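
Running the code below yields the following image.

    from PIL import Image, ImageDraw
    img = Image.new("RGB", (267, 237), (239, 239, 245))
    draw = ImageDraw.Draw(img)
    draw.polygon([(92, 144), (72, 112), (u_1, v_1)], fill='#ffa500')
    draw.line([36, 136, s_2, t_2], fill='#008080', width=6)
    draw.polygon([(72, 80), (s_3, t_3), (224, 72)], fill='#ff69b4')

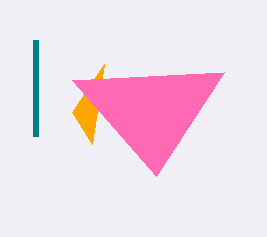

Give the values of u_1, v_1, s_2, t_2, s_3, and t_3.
u_1 = 104; v_1 = 64; s_2 = 36; t_2 = 40; s_3 = 156; t_3 = 176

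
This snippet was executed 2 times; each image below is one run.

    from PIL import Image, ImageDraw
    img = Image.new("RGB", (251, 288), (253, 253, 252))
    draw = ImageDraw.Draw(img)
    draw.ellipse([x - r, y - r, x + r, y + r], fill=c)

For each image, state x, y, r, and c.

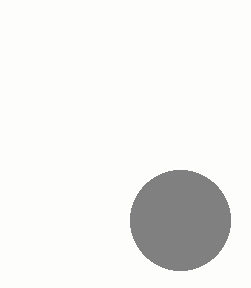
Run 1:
x = 180
y = 220
r = 50
c = 'gray'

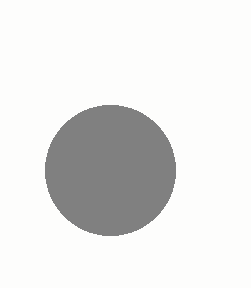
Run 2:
x = 110
y = 170
r = 65
c = 'gray'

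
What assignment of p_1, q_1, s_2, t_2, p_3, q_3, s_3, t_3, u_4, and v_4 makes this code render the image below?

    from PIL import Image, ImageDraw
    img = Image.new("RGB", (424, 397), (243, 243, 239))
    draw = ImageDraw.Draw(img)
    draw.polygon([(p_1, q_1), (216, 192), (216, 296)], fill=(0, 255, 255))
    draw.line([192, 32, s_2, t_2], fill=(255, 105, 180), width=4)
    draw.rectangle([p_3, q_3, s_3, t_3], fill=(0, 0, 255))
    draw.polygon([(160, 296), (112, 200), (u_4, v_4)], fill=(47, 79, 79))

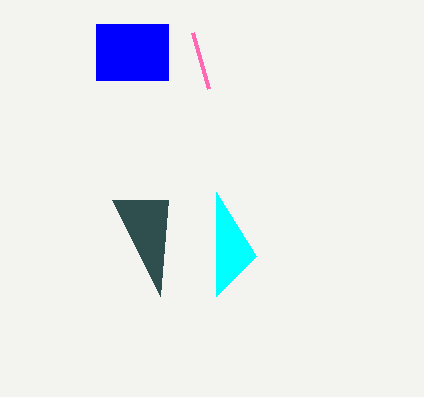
p_1 = 256
q_1 = 256
s_2 = 208
t_2 = 88
p_3 = 96
q_3 = 24
s_3 = 168
t_3 = 80
u_4 = 168
v_4 = 200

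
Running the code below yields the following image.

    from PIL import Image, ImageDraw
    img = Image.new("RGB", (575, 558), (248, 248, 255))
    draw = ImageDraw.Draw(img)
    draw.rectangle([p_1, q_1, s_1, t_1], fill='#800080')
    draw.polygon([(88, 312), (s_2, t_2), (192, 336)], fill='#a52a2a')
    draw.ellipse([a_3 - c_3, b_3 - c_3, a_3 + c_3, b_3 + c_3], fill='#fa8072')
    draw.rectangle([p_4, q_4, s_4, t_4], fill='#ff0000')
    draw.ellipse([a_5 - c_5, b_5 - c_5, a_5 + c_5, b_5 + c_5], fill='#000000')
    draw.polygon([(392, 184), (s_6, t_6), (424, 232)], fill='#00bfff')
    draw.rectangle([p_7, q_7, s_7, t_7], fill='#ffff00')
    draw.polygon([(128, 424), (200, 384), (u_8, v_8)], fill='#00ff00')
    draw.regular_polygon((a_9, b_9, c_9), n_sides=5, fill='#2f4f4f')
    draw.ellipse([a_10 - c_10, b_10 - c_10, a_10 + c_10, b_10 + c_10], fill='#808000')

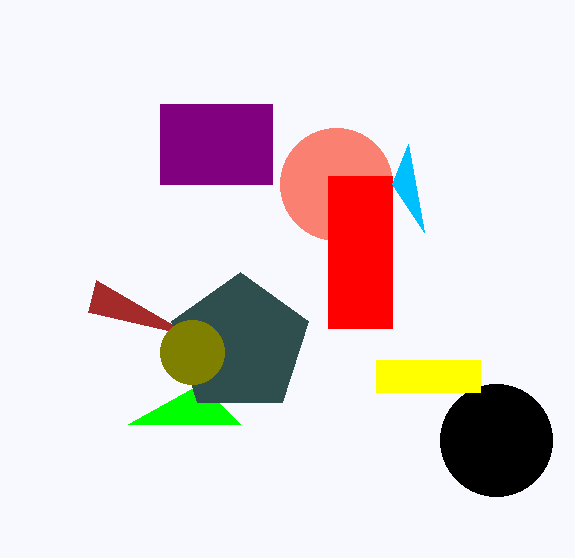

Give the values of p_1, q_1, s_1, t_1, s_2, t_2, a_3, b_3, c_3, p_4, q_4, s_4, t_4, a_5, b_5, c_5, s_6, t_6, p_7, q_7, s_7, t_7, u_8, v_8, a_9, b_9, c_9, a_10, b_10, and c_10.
p_1 = 160
q_1 = 104
s_1 = 272
t_1 = 184
s_2 = 96
t_2 = 280
a_3 = 336
b_3 = 184
c_3 = 56
p_4 = 328
q_4 = 176
s_4 = 392
t_4 = 328
a_5 = 496
b_5 = 440
c_5 = 56
s_6 = 408
t_6 = 144
p_7 = 376
q_7 = 360
s_7 = 480
t_7 = 392
u_8 = 240
v_8 = 424
a_9 = 240
b_9 = 344
c_9 = 72
a_10 = 192
b_10 = 352
c_10 = 32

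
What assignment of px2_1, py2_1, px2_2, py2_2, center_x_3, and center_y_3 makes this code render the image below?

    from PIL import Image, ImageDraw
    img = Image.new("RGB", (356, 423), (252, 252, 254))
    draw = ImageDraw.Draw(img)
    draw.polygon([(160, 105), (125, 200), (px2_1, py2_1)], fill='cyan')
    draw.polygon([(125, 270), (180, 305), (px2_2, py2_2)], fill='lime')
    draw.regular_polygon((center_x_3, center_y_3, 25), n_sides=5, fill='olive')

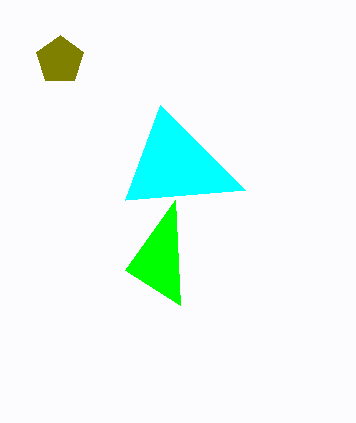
px2_1 = 245; py2_1 = 190; px2_2 = 175; py2_2 = 200; center_x_3 = 60; center_y_3 = 60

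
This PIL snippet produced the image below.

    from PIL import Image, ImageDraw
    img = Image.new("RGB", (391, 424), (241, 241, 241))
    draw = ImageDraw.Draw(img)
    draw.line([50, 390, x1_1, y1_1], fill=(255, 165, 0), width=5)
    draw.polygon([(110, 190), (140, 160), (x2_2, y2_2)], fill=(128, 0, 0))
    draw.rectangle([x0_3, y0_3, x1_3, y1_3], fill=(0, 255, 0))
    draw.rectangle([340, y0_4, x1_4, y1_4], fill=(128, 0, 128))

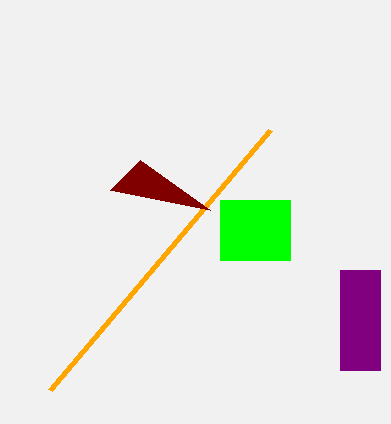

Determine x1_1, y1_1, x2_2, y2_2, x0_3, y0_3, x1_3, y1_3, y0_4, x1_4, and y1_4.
x1_1 = 270
y1_1 = 130
x2_2 = 210
y2_2 = 210
x0_3 = 220
y0_3 = 200
x1_3 = 290
y1_3 = 260
y0_4 = 270
x1_4 = 380
y1_4 = 370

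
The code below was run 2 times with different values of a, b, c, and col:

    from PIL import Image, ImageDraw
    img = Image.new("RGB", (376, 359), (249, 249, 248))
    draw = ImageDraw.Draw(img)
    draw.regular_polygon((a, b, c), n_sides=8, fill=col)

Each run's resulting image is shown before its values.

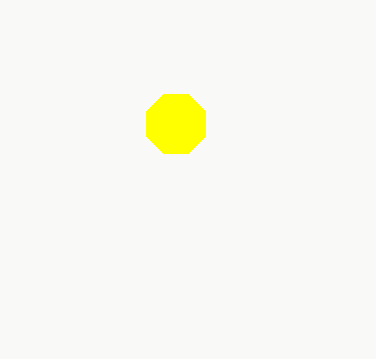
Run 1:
a = 176
b = 124
c = 32
col = 'yellow'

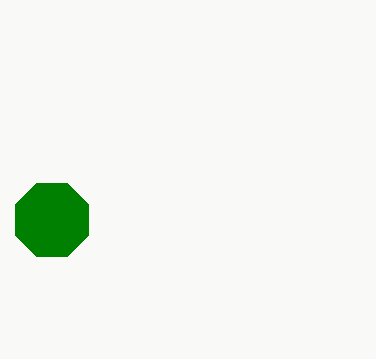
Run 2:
a = 52
b = 220
c = 40
col = 'green'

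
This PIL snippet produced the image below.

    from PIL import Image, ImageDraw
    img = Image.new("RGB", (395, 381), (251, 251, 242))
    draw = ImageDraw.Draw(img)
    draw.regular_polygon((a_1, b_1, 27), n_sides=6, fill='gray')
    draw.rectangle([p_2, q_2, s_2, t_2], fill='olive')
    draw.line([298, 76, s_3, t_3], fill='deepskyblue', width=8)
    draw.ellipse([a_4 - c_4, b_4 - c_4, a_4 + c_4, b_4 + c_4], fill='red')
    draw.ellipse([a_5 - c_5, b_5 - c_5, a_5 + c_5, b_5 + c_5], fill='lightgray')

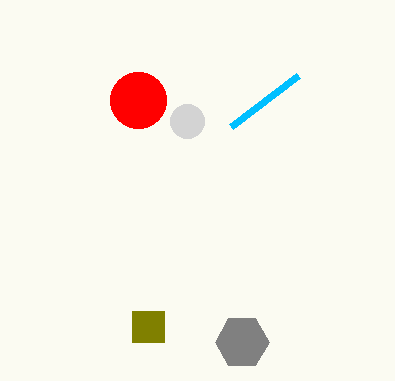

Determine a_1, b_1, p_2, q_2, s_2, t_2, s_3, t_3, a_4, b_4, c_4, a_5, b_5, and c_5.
a_1 = 242
b_1 = 342
p_2 = 132
q_2 = 311
s_2 = 164
t_2 = 342
s_3 = 231
t_3 = 127
a_4 = 138
b_4 = 100
c_4 = 28
a_5 = 187
b_5 = 121
c_5 = 17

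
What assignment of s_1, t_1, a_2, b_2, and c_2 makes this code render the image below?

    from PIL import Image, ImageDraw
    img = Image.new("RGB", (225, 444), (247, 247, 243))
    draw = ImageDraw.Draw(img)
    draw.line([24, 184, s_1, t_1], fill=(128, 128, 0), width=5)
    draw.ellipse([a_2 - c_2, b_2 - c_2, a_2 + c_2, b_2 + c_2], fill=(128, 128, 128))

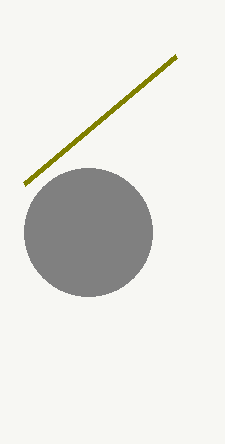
s_1 = 176, t_1 = 56, a_2 = 88, b_2 = 232, c_2 = 64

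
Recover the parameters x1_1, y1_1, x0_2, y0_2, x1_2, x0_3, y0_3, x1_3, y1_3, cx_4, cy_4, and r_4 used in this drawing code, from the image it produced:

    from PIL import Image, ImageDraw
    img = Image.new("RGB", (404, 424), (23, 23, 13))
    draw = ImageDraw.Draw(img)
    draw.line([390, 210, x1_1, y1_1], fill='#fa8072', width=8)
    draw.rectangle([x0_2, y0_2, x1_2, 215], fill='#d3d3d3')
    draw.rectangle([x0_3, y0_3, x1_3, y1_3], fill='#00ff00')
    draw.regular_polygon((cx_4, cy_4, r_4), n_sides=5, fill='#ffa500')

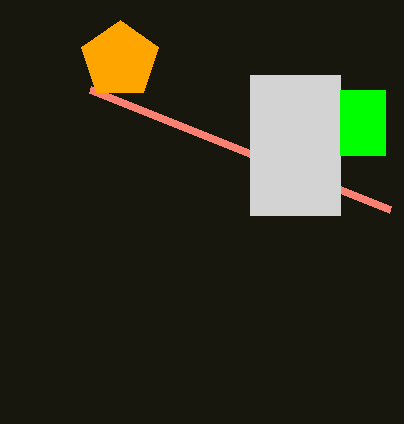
x1_1 = 90
y1_1 = 90
x0_2 = 250
y0_2 = 75
x1_2 = 340
x0_3 = 340
y0_3 = 90
x1_3 = 385
y1_3 = 155
cx_4 = 120
cy_4 = 60
r_4 = 40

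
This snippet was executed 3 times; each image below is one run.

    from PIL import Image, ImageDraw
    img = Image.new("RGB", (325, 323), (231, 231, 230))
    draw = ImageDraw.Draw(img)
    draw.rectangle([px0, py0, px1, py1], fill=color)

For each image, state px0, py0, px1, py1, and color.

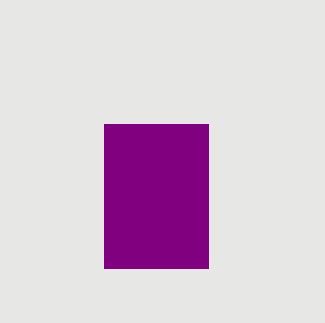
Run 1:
px0 = 104
py0 = 124
px1 = 208
py1 = 268
color = 'purple'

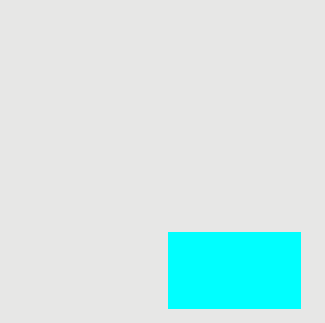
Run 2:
px0 = 168
py0 = 232
px1 = 300
py1 = 308
color = 'cyan'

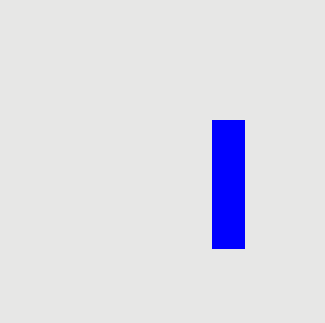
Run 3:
px0 = 212; py0 = 120; px1 = 244; py1 = 248; color = 'blue'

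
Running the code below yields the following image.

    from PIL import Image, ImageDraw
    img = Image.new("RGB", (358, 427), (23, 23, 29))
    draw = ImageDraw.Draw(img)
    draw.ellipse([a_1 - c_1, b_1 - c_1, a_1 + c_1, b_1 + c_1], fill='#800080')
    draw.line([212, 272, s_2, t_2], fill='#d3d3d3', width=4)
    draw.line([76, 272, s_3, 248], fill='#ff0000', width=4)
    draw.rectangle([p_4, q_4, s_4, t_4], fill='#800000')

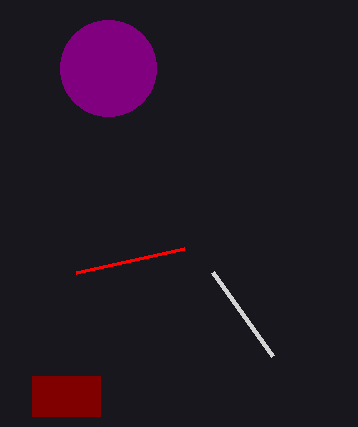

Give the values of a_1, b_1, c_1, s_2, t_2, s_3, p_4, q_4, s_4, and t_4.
a_1 = 108
b_1 = 68
c_1 = 48
s_2 = 272
t_2 = 356
s_3 = 184
p_4 = 32
q_4 = 376
s_4 = 100
t_4 = 416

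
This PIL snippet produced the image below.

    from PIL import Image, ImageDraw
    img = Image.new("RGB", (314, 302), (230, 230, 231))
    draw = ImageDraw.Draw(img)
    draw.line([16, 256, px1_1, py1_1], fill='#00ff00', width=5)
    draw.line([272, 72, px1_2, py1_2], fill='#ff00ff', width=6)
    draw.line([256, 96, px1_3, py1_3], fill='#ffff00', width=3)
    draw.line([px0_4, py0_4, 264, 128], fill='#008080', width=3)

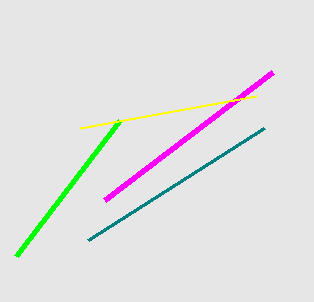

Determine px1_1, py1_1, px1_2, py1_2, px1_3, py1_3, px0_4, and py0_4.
px1_1 = 120
py1_1 = 120
px1_2 = 104
py1_2 = 200
px1_3 = 80
py1_3 = 128
px0_4 = 88
py0_4 = 240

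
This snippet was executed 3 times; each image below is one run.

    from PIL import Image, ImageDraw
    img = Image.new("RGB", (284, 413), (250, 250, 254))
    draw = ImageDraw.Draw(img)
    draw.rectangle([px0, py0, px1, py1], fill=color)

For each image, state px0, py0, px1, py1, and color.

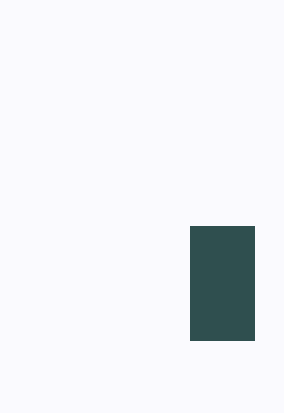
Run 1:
px0 = 190
py0 = 226
px1 = 254
py1 = 340
color = 'darkslategray'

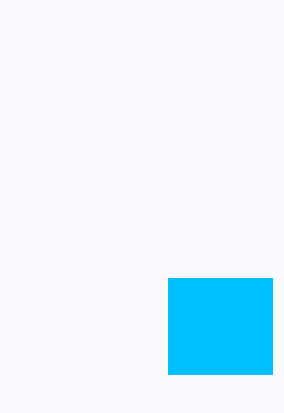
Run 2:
px0 = 168
py0 = 278
px1 = 272
py1 = 374
color = 'deepskyblue'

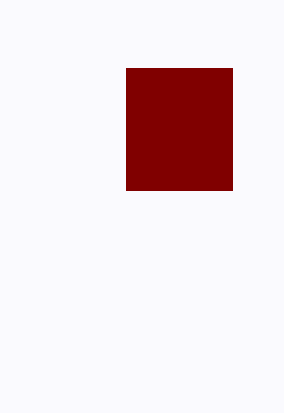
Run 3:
px0 = 126; py0 = 68; px1 = 232; py1 = 190; color = 'maroon'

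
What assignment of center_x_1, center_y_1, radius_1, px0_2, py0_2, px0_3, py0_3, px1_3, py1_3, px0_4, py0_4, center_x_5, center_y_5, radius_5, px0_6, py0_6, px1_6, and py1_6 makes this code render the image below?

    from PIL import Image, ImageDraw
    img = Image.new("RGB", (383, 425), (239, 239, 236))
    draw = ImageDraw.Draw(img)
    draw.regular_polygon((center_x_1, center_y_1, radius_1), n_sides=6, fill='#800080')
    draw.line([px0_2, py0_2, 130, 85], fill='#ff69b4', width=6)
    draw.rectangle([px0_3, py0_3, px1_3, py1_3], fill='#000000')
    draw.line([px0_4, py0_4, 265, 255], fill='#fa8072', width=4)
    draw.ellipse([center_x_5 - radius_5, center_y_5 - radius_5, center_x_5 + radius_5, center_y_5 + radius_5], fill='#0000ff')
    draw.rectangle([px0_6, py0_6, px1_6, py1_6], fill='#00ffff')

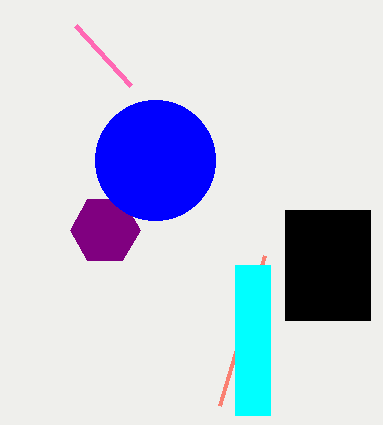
center_x_1 = 105
center_y_1 = 230
radius_1 = 35
px0_2 = 75
py0_2 = 25
px0_3 = 285
py0_3 = 210
px1_3 = 370
py1_3 = 320
px0_4 = 220
py0_4 = 405
center_x_5 = 155
center_y_5 = 160
radius_5 = 60
px0_6 = 235
py0_6 = 265
px1_6 = 270
py1_6 = 415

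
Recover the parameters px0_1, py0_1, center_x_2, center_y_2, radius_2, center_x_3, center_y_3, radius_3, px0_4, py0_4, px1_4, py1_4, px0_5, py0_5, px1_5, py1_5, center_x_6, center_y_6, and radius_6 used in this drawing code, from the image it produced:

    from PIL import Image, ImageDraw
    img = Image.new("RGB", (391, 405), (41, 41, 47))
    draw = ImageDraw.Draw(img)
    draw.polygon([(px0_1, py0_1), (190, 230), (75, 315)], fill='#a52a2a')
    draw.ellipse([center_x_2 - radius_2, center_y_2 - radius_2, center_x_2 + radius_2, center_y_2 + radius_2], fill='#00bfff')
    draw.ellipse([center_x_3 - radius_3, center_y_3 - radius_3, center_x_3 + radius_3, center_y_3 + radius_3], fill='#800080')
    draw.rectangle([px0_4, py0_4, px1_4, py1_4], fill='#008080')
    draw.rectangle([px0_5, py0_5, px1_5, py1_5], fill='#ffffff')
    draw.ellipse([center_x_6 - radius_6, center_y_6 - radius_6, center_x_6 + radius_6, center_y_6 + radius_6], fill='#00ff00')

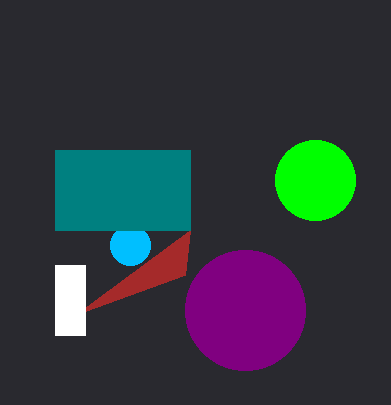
px0_1 = 185
py0_1 = 275
center_x_2 = 130
center_y_2 = 245
radius_2 = 20
center_x_3 = 245
center_y_3 = 310
radius_3 = 60
px0_4 = 55
py0_4 = 150
px1_4 = 190
py1_4 = 230
px0_5 = 55
py0_5 = 265
px1_5 = 85
py1_5 = 335
center_x_6 = 315
center_y_6 = 180
radius_6 = 40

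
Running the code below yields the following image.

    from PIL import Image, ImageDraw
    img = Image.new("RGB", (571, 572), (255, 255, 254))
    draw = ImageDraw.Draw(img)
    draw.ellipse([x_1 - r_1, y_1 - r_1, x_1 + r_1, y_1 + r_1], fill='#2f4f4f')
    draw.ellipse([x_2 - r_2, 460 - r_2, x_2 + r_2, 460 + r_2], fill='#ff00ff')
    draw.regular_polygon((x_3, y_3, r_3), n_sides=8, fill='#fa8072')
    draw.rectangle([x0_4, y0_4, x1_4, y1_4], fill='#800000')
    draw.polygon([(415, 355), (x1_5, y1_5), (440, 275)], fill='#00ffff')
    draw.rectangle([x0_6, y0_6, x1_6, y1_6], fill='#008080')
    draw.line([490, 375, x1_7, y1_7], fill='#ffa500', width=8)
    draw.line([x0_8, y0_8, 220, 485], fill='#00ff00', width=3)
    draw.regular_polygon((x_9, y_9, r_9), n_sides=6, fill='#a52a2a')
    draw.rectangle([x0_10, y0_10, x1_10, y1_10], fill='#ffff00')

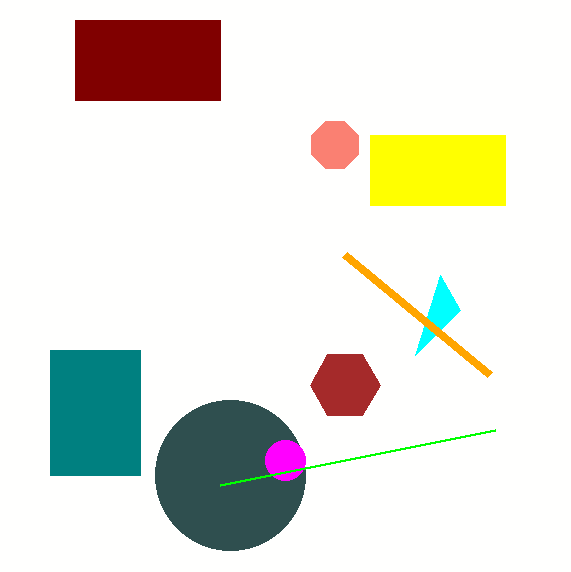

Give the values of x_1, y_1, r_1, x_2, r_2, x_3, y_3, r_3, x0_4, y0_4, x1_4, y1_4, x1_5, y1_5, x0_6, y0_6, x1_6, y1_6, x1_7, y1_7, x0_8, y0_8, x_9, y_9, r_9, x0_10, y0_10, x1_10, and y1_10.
x_1 = 230
y_1 = 475
r_1 = 75
x_2 = 285
r_2 = 20
x_3 = 335
y_3 = 145
r_3 = 25
x0_4 = 75
y0_4 = 20
x1_4 = 220
y1_4 = 100
x1_5 = 460
y1_5 = 310
x0_6 = 50
y0_6 = 350
x1_6 = 140
y1_6 = 475
x1_7 = 345
y1_7 = 255
x0_8 = 495
y0_8 = 430
x_9 = 345
y_9 = 385
r_9 = 35
x0_10 = 370
y0_10 = 135
x1_10 = 505
y1_10 = 205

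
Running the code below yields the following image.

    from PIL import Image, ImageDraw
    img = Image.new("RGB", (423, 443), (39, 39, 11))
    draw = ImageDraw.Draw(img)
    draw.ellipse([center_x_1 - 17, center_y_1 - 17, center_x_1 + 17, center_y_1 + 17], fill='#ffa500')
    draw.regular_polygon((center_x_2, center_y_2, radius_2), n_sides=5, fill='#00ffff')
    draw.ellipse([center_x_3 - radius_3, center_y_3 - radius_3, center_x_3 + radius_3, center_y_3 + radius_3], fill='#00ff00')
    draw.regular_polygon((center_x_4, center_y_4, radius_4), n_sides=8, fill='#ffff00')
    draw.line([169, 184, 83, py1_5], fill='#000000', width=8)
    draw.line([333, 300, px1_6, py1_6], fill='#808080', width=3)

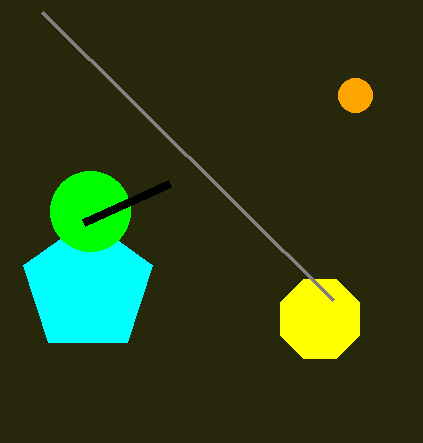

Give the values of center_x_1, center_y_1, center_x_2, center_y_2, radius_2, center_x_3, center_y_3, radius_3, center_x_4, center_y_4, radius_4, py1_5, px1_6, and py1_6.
center_x_1 = 355
center_y_1 = 95
center_x_2 = 88
center_y_2 = 287
radius_2 = 68
center_x_3 = 90
center_y_3 = 211
radius_3 = 40
center_x_4 = 320
center_y_4 = 319
radius_4 = 43
py1_5 = 223
px1_6 = 42
py1_6 = 12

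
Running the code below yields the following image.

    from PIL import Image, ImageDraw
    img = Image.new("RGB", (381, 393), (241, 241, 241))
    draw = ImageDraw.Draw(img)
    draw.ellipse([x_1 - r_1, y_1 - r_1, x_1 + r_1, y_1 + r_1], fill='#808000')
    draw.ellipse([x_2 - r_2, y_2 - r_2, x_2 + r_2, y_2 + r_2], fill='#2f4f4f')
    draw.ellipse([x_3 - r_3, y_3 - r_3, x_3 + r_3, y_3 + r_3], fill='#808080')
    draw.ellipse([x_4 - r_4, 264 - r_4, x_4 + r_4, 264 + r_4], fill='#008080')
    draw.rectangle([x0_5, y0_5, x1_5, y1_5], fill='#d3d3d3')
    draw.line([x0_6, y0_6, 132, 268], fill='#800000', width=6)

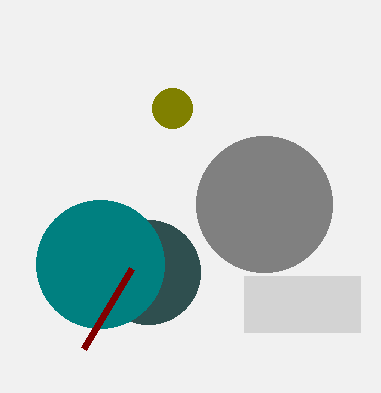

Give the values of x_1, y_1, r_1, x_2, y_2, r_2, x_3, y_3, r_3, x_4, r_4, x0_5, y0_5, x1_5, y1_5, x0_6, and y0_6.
x_1 = 172; y_1 = 108; r_1 = 20; x_2 = 148; y_2 = 272; r_2 = 52; x_3 = 264; y_3 = 204; r_3 = 68; x_4 = 100; r_4 = 64; x0_5 = 244; y0_5 = 276; x1_5 = 360; y1_5 = 332; x0_6 = 84; y0_6 = 348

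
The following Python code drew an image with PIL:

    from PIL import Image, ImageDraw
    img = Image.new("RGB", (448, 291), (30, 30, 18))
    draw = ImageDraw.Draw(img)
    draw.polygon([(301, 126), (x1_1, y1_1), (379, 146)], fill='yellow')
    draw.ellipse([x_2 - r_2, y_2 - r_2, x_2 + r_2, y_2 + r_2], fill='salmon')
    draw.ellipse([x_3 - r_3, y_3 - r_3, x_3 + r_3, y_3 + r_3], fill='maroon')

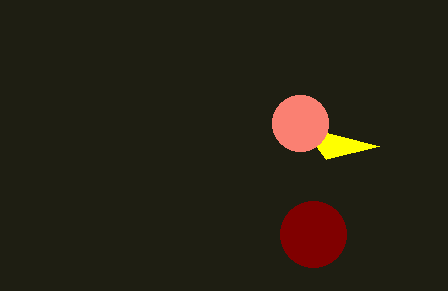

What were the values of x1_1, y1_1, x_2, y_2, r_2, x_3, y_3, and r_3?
x1_1 = 326; y1_1 = 159; x_2 = 300; y_2 = 123; r_2 = 28; x_3 = 313; y_3 = 234; r_3 = 33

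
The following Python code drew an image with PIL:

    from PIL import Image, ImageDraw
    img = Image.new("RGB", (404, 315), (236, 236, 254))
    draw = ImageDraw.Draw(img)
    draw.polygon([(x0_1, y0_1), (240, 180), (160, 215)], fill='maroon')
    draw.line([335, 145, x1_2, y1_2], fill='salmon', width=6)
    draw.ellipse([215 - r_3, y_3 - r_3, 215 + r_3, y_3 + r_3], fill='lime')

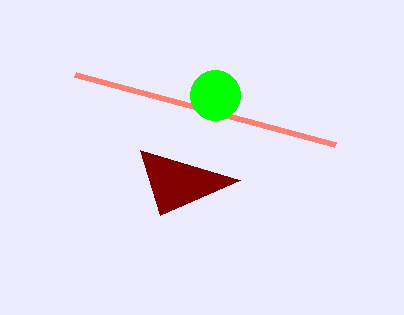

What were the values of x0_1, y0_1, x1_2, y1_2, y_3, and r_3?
x0_1 = 140
y0_1 = 150
x1_2 = 75
y1_2 = 75
y_3 = 95
r_3 = 25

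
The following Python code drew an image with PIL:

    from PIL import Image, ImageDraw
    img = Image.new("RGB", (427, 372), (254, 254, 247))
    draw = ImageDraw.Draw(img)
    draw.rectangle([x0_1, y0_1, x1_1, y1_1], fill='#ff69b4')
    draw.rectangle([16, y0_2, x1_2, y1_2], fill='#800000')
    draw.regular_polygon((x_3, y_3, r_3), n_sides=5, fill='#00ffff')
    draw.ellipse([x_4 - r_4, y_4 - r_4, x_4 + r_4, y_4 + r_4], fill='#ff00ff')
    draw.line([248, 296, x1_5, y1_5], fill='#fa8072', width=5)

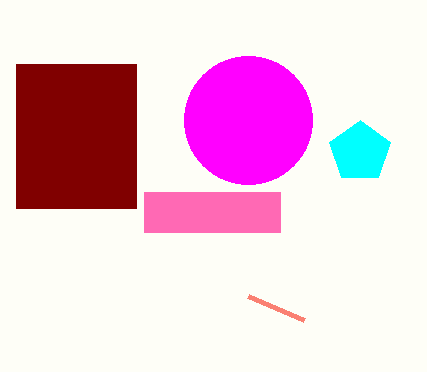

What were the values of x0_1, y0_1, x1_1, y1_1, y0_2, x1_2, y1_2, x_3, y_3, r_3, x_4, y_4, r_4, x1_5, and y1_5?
x0_1 = 144, y0_1 = 192, x1_1 = 280, y1_1 = 232, y0_2 = 64, x1_2 = 136, y1_2 = 208, x_3 = 360, y_3 = 152, r_3 = 32, x_4 = 248, y_4 = 120, r_4 = 64, x1_5 = 304, y1_5 = 320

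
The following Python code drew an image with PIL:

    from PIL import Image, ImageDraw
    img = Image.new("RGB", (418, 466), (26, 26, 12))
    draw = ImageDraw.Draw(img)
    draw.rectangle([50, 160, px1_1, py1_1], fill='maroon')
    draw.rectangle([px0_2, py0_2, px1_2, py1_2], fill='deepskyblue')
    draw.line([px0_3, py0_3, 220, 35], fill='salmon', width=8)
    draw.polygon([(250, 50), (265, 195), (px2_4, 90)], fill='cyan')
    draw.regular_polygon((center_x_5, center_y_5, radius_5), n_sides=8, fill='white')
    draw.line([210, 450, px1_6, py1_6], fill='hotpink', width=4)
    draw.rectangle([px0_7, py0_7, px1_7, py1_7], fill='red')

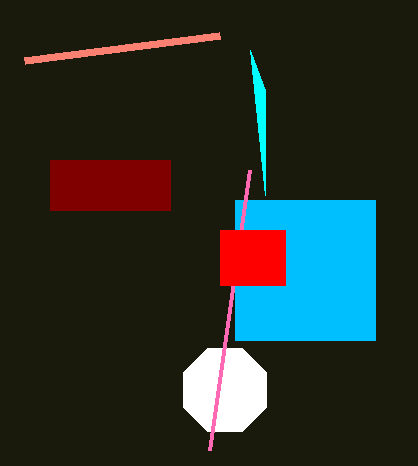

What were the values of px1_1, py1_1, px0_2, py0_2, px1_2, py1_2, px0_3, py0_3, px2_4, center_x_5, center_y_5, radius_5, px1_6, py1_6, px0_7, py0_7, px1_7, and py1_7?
px1_1 = 170
py1_1 = 210
px0_2 = 235
py0_2 = 200
px1_2 = 375
py1_2 = 340
px0_3 = 25
py0_3 = 60
px2_4 = 265
center_x_5 = 225
center_y_5 = 390
radius_5 = 45
px1_6 = 250
py1_6 = 170
px0_7 = 220
py0_7 = 230
px1_7 = 285
py1_7 = 285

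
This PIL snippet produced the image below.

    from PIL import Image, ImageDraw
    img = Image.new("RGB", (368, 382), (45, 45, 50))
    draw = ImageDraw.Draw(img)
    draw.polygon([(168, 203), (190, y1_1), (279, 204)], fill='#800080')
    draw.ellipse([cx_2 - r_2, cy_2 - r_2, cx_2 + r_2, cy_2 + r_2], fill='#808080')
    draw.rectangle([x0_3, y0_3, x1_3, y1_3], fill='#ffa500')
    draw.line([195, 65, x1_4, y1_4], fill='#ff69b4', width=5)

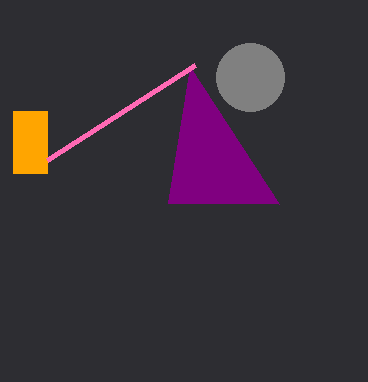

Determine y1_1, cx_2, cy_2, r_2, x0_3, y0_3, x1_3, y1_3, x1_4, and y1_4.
y1_1 = 67; cx_2 = 250; cy_2 = 77; r_2 = 34; x0_3 = 13; y0_3 = 111; x1_3 = 47; y1_3 = 173; x1_4 = 47; y1_4 = 160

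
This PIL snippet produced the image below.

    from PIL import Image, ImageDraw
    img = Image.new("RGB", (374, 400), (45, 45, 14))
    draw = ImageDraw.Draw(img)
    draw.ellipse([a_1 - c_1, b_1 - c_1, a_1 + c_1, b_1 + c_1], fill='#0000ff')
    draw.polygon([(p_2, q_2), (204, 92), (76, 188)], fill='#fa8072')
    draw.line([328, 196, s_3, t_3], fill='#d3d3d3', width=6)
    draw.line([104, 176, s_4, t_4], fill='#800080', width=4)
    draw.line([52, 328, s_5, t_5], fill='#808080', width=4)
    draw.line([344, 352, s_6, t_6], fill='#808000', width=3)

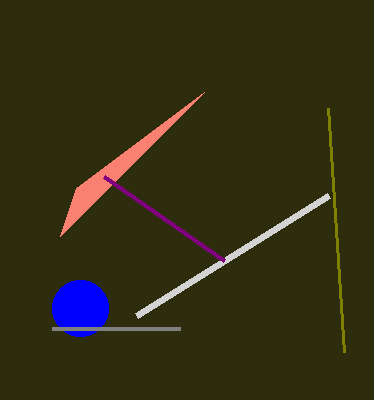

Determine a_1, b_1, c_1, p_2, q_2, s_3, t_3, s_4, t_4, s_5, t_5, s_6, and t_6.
a_1 = 80; b_1 = 308; c_1 = 28; p_2 = 60; q_2 = 236; s_3 = 136; t_3 = 316; s_4 = 224; t_4 = 260; s_5 = 180; t_5 = 328; s_6 = 328; t_6 = 108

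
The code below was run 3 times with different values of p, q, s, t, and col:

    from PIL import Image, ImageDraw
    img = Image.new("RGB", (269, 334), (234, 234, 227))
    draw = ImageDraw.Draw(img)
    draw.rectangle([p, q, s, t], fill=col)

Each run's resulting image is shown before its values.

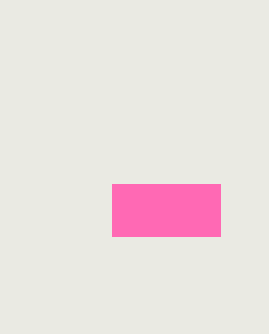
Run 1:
p = 112; q = 184; s = 220; t = 236; col = 'hotpink'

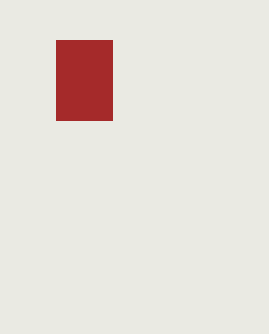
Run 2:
p = 56
q = 40
s = 112
t = 120
col = 'brown'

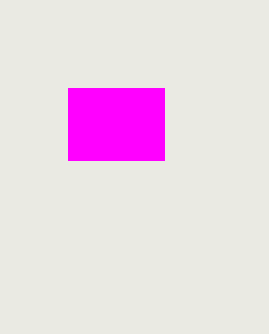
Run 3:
p = 68
q = 88
s = 164
t = 160
col = 'magenta'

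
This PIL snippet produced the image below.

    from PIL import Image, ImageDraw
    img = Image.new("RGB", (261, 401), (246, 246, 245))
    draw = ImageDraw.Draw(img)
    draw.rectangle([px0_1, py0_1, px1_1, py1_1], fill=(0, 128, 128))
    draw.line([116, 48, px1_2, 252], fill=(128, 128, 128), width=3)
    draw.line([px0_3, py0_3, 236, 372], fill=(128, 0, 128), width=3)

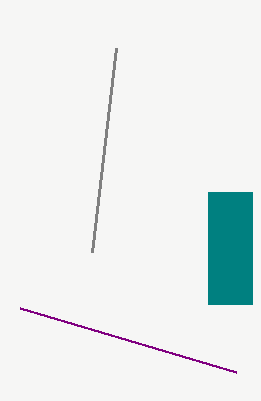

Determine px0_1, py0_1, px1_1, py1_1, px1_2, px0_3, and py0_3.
px0_1 = 208, py0_1 = 192, px1_1 = 252, py1_1 = 304, px1_2 = 92, px0_3 = 20, py0_3 = 308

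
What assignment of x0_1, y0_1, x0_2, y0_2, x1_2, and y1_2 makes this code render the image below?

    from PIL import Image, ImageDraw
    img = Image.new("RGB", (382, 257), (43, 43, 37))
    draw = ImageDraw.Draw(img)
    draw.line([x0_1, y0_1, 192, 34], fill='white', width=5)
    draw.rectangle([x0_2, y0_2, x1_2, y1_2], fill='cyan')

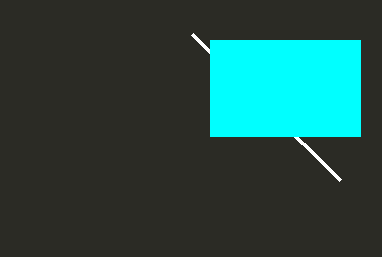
x0_1 = 340
y0_1 = 180
x0_2 = 210
y0_2 = 40
x1_2 = 360
y1_2 = 136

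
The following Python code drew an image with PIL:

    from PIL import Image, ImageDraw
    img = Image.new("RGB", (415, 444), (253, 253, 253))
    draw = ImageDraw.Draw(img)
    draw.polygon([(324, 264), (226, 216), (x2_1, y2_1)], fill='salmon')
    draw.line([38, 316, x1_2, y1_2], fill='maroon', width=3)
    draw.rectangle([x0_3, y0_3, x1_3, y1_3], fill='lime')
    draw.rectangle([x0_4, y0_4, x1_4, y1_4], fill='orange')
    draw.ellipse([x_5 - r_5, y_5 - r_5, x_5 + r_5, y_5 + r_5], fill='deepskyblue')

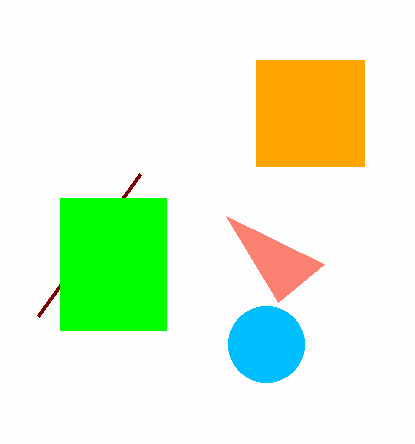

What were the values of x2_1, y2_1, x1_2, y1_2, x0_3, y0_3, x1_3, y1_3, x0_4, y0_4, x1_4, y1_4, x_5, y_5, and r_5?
x2_1 = 278, y2_1 = 302, x1_2 = 140, y1_2 = 174, x0_3 = 60, y0_3 = 198, x1_3 = 166, y1_3 = 330, x0_4 = 256, y0_4 = 60, x1_4 = 364, y1_4 = 166, x_5 = 266, y_5 = 344, r_5 = 38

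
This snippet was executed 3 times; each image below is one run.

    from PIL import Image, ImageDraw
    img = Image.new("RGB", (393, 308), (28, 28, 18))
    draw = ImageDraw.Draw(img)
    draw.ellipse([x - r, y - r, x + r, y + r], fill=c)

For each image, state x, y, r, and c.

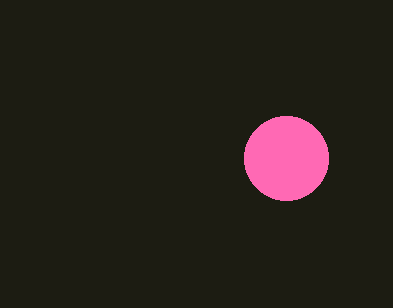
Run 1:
x = 286; y = 158; r = 42; c = 'hotpink'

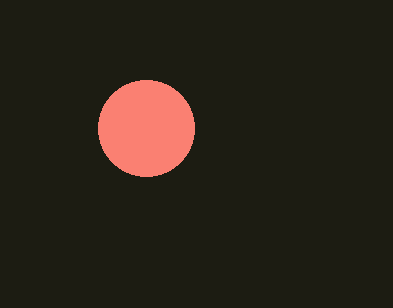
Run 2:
x = 146; y = 128; r = 48; c = 'salmon'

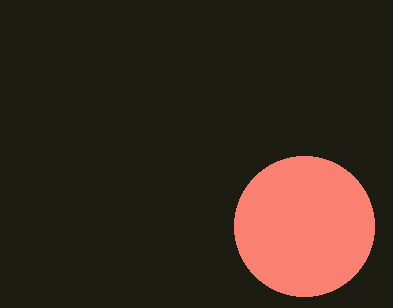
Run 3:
x = 304
y = 226
r = 70
c = 'salmon'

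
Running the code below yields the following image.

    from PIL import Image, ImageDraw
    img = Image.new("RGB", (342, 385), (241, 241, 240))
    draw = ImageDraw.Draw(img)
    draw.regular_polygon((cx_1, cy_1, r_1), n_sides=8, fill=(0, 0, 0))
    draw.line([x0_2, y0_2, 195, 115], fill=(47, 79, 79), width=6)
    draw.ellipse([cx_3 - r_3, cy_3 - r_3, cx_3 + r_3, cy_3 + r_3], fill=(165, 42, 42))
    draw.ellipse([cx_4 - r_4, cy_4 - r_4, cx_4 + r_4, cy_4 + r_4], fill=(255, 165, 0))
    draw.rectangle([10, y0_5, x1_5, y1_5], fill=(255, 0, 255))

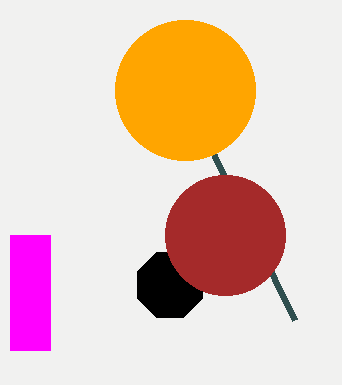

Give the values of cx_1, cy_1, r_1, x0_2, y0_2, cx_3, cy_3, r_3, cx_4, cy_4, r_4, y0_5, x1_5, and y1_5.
cx_1 = 170
cy_1 = 285
r_1 = 35
x0_2 = 295
y0_2 = 320
cx_3 = 225
cy_3 = 235
r_3 = 60
cx_4 = 185
cy_4 = 90
r_4 = 70
y0_5 = 235
x1_5 = 50
y1_5 = 350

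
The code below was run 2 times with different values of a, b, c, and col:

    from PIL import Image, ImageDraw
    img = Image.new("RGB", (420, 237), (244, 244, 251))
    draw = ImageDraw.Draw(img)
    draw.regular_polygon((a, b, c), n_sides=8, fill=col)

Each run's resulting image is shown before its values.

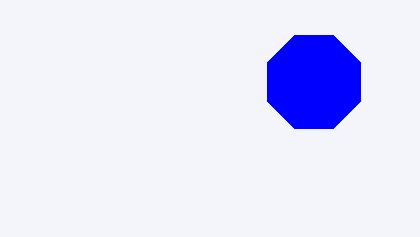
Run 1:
a = 314, b = 82, c = 50, col = 'blue'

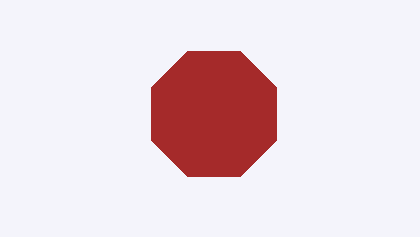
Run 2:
a = 214
b = 114
c = 68
col = 'brown'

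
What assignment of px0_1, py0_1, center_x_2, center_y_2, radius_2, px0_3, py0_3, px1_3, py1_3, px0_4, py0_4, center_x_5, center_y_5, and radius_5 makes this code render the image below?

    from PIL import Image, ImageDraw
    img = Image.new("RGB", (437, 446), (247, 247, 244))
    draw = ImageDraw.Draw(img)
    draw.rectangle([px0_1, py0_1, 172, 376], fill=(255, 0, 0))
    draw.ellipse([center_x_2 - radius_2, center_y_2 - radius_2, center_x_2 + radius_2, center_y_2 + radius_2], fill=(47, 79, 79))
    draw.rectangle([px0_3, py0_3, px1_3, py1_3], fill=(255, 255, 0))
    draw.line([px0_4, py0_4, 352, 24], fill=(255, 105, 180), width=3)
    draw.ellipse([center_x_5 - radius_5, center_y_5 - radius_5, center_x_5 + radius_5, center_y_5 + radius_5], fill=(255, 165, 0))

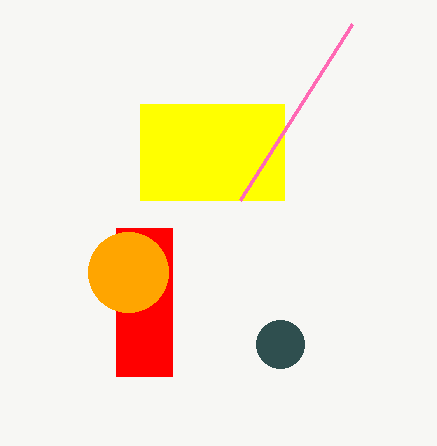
px0_1 = 116, py0_1 = 228, center_x_2 = 280, center_y_2 = 344, radius_2 = 24, px0_3 = 140, py0_3 = 104, px1_3 = 284, py1_3 = 200, px0_4 = 240, py0_4 = 200, center_x_5 = 128, center_y_5 = 272, radius_5 = 40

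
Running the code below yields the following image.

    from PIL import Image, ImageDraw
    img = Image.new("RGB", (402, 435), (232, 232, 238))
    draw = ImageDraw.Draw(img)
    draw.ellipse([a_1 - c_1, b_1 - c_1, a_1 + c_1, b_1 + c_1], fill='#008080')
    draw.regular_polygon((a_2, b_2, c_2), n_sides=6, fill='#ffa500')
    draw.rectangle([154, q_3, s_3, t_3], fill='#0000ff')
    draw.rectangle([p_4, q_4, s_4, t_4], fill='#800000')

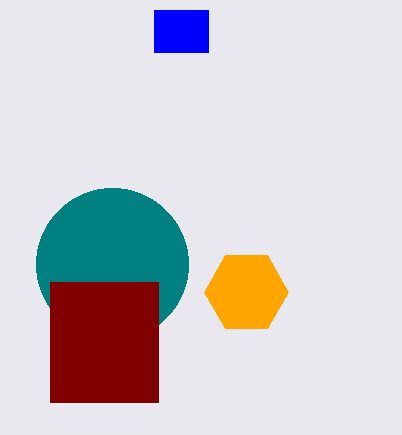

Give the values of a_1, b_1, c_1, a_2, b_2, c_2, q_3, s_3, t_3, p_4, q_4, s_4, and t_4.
a_1 = 112
b_1 = 264
c_1 = 76
a_2 = 246
b_2 = 292
c_2 = 42
q_3 = 10
s_3 = 208
t_3 = 52
p_4 = 50
q_4 = 282
s_4 = 158
t_4 = 402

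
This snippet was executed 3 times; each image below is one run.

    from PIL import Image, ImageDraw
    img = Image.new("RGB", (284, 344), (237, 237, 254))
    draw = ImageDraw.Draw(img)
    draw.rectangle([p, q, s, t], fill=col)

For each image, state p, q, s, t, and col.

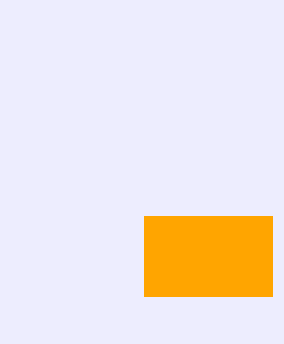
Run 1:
p = 144; q = 216; s = 272; t = 296; col = 'orange'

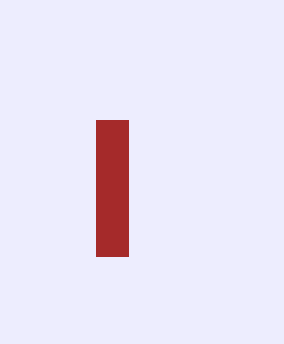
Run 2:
p = 96, q = 120, s = 128, t = 256, col = 'brown'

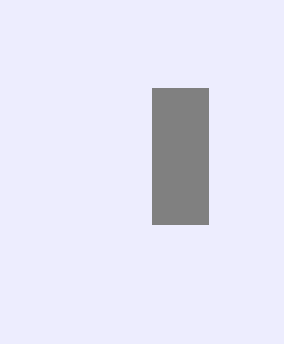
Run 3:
p = 152, q = 88, s = 208, t = 224, col = 'gray'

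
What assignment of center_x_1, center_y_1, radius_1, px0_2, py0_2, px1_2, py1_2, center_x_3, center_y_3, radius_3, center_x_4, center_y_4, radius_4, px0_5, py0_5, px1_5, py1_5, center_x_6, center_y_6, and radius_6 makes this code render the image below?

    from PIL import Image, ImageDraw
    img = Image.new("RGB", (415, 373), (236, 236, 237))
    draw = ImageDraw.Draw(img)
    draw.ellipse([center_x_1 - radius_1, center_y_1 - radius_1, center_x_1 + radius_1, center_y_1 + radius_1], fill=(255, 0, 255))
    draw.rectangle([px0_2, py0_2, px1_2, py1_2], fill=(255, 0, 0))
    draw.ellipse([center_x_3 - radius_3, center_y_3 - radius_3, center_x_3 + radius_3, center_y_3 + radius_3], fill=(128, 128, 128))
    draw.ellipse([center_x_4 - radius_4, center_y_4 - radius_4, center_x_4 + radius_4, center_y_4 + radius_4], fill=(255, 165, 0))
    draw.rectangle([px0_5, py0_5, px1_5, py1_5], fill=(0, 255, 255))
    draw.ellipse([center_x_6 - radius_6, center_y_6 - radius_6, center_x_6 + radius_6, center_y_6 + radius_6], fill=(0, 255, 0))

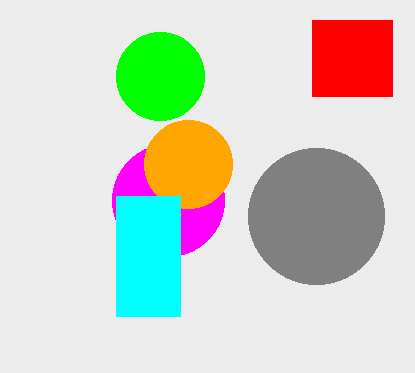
center_x_1 = 168, center_y_1 = 200, radius_1 = 56, px0_2 = 312, py0_2 = 20, px1_2 = 392, py1_2 = 96, center_x_3 = 316, center_y_3 = 216, radius_3 = 68, center_x_4 = 188, center_y_4 = 164, radius_4 = 44, px0_5 = 116, py0_5 = 196, px1_5 = 180, py1_5 = 316, center_x_6 = 160, center_y_6 = 76, radius_6 = 44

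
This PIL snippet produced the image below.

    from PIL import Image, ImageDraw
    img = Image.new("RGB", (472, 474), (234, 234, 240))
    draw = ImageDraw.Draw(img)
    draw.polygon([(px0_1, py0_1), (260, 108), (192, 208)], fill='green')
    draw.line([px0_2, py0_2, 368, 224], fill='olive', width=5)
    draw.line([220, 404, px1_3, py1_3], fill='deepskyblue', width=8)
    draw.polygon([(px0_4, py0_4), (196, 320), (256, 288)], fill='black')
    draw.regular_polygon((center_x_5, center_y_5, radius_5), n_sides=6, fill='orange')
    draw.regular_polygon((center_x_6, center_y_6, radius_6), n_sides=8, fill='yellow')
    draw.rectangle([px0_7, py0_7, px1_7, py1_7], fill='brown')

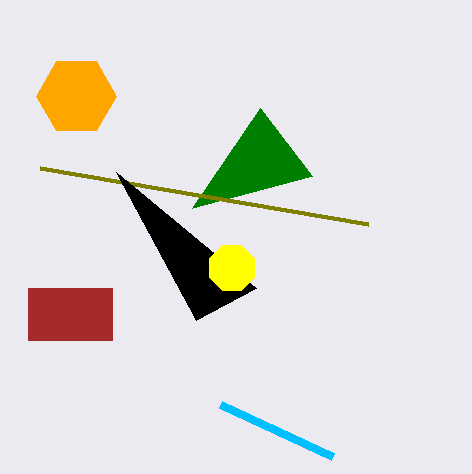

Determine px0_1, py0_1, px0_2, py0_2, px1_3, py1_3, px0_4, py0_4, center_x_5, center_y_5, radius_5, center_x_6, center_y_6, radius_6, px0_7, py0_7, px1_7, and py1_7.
px0_1 = 312, py0_1 = 176, px0_2 = 40, py0_2 = 168, px1_3 = 332, py1_3 = 456, px0_4 = 116, py0_4 = 172, center_x_5 = 76, center_y_5 = 96, radius_5 = 40, center_x_6 = 232, center_y_6 = 268, radius_6 = 24, px0_7 = 28, py0_7 = 288, px1_7 = 112, py1_7 = 340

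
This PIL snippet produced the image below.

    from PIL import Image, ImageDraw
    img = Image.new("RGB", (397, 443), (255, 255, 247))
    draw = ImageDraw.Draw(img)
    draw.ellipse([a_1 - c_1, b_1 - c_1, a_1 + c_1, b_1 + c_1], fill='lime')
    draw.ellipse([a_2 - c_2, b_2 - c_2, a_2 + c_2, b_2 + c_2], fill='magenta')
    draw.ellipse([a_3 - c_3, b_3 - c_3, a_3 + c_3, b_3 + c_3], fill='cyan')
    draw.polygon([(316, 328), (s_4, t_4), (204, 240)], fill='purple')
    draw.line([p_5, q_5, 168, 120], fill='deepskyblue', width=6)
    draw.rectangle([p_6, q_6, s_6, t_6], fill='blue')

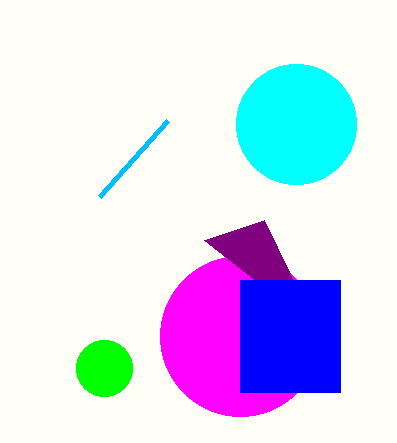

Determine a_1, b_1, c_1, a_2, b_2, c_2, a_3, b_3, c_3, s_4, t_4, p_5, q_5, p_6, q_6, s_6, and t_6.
a_1 = 104, b_1 = 368, c_1 = 28, a_2 = 240, b_2 = 336, c_2 = 80, a_3 = 296, b_3 = 124, c_3 = 60, s_4 = 264, t_4 = 220, p_5 = 100, q_5 = 196, p_6 = 240, q_6 = 280, s_6 = 340, t_6 = 392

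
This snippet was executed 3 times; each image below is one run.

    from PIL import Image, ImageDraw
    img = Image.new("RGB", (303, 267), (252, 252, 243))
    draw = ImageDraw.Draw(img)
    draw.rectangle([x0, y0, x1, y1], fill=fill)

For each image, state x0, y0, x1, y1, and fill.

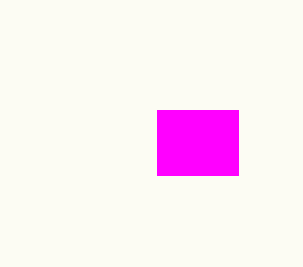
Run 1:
x0 = 157
y0 = 110
x1 = 238
y1 = 175
fill = 'magenta'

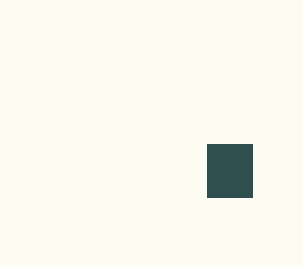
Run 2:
x0 = 207
y0 = 144
x1 = 252
y1 = 197
fill = 'darkslategray'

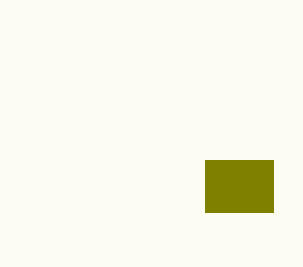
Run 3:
x0 = 205; y0 = 160; x1 = 273; y1 = 212; fill = 'olive'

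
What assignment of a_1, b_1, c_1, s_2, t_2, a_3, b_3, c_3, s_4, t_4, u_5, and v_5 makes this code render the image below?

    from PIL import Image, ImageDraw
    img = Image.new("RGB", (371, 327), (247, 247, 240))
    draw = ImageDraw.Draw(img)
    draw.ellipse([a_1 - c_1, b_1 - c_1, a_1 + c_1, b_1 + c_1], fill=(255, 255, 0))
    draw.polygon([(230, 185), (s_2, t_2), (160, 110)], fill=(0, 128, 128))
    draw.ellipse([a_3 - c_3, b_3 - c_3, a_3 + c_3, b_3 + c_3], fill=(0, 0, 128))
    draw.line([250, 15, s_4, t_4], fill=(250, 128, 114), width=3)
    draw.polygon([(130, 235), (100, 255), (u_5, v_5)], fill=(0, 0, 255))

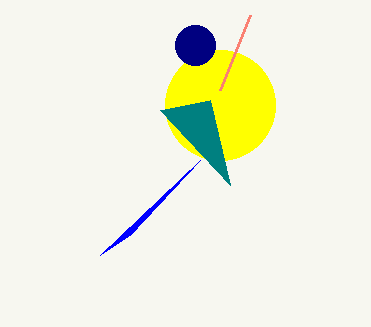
a_1 = 220; b_1 = 105; c_1 = 55; s_2 = 210; t_2 = 100; a_3 = 195; b_3 = 45; c_3 = 20; s_4 = 220; t_4 = 90; u_5 = 200; v_5 = 160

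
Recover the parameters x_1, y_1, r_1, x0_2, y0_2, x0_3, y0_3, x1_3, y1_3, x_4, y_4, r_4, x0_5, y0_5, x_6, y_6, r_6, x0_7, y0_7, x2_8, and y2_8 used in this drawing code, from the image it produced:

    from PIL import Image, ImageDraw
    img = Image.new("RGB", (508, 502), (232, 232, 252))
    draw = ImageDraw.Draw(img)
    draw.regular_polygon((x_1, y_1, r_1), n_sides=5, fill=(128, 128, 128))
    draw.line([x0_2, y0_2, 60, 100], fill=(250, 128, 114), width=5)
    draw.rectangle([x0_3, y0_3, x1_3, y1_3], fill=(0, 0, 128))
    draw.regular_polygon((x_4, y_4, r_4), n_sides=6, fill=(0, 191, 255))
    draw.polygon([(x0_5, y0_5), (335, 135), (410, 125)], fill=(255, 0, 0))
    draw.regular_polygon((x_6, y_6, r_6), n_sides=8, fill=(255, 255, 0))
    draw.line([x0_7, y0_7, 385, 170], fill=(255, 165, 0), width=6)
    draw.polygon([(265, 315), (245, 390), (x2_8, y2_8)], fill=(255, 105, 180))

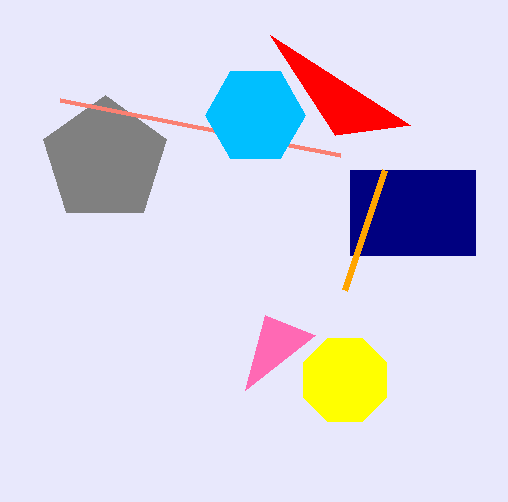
x_1 = 105; y_1 = 160; r_1 = 65; x0_2 = 340; y0_2 = 155; x0_3 = 350; y0_3 = 170; x1_3 = 475; y1_3 = 255; x_4 = 255; y_4 = 115; r_4 = 50; x0_5 = 270; y0_5 = 35; x_6 = 345; y_6 = 380; r_6 = 45; x0_7 = 345; y0_7 = 290; x2_8 = 315; y2_8 = 335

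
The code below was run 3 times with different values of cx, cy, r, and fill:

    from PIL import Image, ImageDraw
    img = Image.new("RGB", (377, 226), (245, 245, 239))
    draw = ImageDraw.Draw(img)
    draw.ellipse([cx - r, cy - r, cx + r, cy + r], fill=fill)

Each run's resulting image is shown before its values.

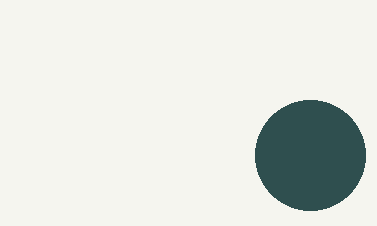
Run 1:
cx = 310, cy = 155, r = 55, fill = 'darkslategray'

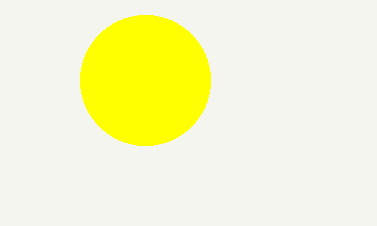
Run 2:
cx = 145; cy = 80; r = 65; fill = 'yellow'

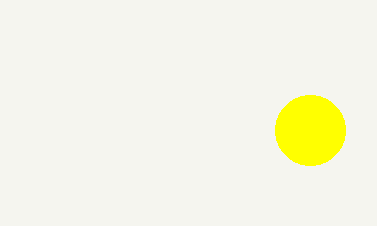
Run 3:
cx = 310
cy = 130
r = 35
fill = 'yellow'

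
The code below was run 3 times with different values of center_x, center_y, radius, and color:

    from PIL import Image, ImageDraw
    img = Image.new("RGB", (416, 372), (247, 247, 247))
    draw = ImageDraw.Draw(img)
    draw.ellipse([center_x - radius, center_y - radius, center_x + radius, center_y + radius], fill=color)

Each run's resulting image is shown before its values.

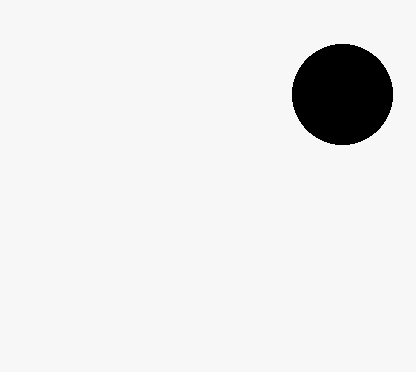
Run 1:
center_x = 342
center_y = 94
radius = 50
color = 'black'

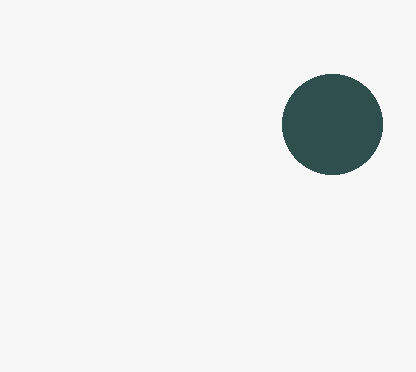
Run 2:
center_x = 332, center_y = 124, radius = 50, color = 'darkslategray'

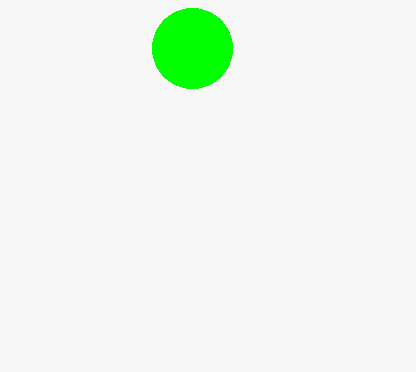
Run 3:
center_x = 192; center_y = 48; radius = 40; color = 'lime'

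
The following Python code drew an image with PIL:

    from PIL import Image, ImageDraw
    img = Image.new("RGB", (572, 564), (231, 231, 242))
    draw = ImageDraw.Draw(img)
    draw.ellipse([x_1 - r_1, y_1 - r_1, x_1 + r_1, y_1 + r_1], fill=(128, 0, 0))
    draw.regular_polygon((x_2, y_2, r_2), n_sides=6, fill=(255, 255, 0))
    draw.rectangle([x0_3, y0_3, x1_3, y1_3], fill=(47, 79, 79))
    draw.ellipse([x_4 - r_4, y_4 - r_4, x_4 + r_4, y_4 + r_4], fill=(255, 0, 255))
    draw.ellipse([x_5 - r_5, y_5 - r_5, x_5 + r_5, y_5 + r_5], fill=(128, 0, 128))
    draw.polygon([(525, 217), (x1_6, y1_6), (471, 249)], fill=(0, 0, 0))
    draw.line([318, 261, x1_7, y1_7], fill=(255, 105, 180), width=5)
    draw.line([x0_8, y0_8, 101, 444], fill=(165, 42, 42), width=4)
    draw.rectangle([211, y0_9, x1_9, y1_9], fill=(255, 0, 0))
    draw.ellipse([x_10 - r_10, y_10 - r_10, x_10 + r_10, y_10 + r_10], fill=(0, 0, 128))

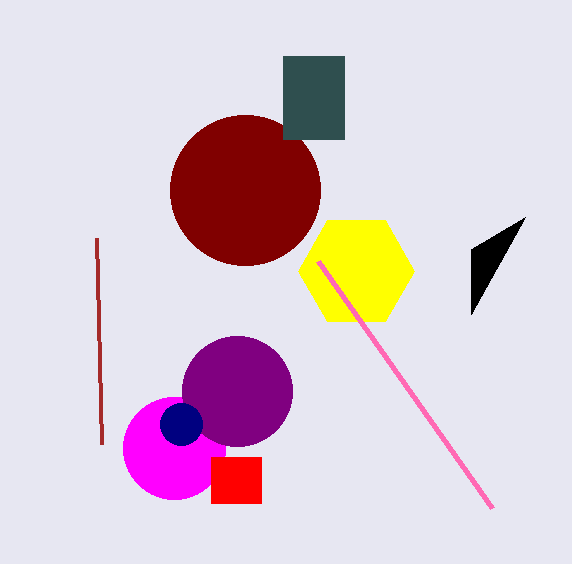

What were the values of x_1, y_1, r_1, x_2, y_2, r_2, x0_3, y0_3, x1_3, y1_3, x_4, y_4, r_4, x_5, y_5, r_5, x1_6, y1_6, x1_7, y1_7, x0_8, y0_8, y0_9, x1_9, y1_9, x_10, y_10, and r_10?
x_1 = 245
y_1 = 190
r_1 = 75
x_2 = 356
y_2 = 271
r_2 = 58
x0_3 = 283
y0_3 = 56
x1_3 = 344
y1_3 = 139
x_4 = 174
y_4 = 448
r_4 = 51
x_5 = 237
y_5 = 391
r_5 = 55
x1_6 = 471
y1_6 = 314
x1_7 = 492
y1_7 = 508
x0_8 = 96
y0_8 = 238
y0_9 = 457
x1_9 = 261
y1_9 = 503
x_10 = 181
y_10 = 424
r_10 = 21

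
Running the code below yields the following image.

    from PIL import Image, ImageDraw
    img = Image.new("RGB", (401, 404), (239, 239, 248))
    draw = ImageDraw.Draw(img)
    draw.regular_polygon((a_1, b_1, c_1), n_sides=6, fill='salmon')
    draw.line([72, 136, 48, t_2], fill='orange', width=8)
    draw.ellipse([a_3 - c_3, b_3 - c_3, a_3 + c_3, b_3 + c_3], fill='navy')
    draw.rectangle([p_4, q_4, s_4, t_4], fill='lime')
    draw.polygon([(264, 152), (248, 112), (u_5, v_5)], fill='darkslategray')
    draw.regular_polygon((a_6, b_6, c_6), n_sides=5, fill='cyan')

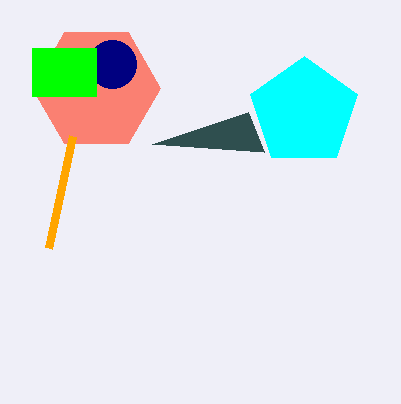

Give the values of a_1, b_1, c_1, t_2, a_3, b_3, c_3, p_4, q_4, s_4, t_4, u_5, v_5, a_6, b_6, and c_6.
a_1 = 96
b_1 = 88
c_1 = 64
t_2 = 248
a_3 = 112
b_3 = 64
c_3 = 24
p_4 = 32
q_4 = 48
s_4 = 96
t_4 = 96
u_5 = 152
v_5 = 144
a_6 = 304
b_6 = 112
c_6 = 56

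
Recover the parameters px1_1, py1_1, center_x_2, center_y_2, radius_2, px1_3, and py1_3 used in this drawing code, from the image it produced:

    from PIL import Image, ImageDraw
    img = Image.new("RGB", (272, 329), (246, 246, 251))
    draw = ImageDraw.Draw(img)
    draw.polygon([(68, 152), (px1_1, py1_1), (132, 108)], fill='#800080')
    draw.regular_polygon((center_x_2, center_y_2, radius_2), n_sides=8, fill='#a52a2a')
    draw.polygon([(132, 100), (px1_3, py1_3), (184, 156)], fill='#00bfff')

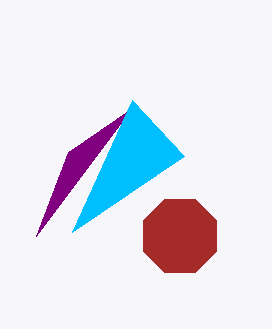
px1_1 = 36
py1_1 = 236
center_x_2 = 180
center_y_2 = 236
radius_2 = 40
px1_3 = 72
py1_3 = 232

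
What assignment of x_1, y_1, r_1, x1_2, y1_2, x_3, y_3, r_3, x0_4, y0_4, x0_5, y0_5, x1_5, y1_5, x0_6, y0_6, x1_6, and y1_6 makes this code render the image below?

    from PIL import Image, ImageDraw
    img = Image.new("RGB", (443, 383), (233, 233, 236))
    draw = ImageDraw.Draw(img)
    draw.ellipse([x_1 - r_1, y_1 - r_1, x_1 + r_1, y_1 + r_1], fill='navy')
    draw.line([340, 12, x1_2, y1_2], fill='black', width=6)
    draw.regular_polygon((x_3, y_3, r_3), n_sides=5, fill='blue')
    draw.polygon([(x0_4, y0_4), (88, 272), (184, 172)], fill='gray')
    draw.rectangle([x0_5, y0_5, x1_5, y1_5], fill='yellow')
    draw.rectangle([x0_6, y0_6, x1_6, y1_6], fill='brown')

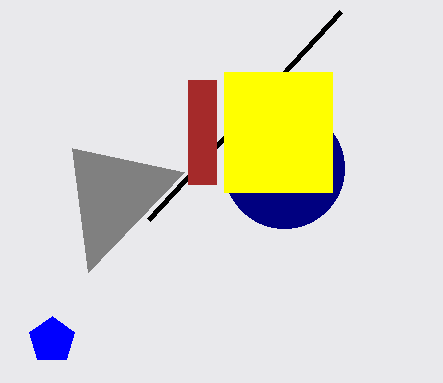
x_1 = 284; y_1 = 168; r_1 = 60; x1_2 = 148; y1_2 = 220; x_3 = 52; y_3 = 340; r_3 = 24; x0_4 = 72; y0_4 = 148; x0_5 = 224; y0_5 = 72; x1_5 = 332; y1_5 = 192; x0_6 = 188; y0_6 = 80; x1_6 = 216; y1_6 = 184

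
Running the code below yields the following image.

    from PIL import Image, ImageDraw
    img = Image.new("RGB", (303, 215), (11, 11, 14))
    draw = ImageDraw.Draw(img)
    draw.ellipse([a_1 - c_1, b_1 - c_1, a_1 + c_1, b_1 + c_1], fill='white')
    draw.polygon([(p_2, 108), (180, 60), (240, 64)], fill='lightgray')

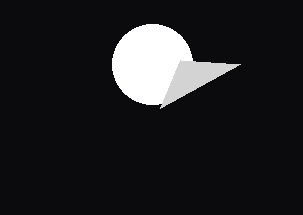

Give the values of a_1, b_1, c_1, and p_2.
a_1 = 152; b_1 = 64; c_1 = 40; p_2 = 160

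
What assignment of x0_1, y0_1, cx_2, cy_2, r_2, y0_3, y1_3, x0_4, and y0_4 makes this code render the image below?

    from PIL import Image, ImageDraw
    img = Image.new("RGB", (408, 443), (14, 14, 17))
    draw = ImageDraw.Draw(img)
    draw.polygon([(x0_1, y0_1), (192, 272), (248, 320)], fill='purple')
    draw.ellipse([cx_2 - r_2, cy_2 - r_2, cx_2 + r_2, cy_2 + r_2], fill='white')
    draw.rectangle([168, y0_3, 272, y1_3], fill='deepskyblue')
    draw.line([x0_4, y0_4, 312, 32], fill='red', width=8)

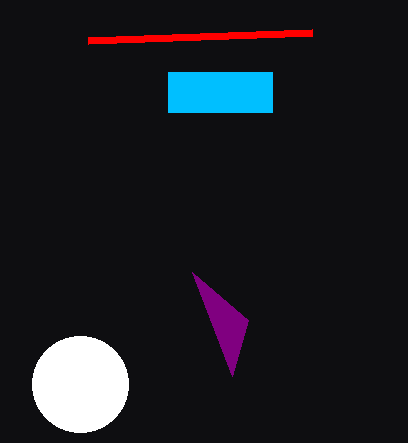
x0_1 = 232; y0_1 = 376; cx_2 = 80; cy_2 = 384; r_2 = 48; y0_3 = 72; y1_3 = 112; x0_4 = 88; y0_4 = 40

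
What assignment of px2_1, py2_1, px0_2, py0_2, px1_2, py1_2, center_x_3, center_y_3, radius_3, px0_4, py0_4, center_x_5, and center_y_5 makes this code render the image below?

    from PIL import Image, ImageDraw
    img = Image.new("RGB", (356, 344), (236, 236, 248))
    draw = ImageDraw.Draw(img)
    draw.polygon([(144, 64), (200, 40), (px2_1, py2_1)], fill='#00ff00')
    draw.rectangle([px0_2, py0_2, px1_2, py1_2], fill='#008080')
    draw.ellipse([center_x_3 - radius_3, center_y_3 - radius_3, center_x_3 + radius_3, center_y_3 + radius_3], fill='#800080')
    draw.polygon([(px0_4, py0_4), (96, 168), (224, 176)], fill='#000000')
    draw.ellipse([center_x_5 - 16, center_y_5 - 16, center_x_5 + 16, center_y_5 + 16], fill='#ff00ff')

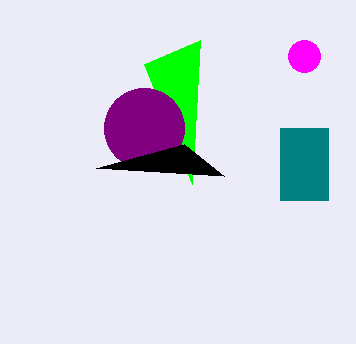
px2_1 = 192, py2_1 = 184, px0_2 = 280, py0_2 = 128, px1_2 = 328, py1_2 = 200, center_x_3 = 144, center_y_3 = 128, radius_3 = 40, px0_4 = 184, py0_4 = 144, center_x_5 = 304, center_y_5 = 56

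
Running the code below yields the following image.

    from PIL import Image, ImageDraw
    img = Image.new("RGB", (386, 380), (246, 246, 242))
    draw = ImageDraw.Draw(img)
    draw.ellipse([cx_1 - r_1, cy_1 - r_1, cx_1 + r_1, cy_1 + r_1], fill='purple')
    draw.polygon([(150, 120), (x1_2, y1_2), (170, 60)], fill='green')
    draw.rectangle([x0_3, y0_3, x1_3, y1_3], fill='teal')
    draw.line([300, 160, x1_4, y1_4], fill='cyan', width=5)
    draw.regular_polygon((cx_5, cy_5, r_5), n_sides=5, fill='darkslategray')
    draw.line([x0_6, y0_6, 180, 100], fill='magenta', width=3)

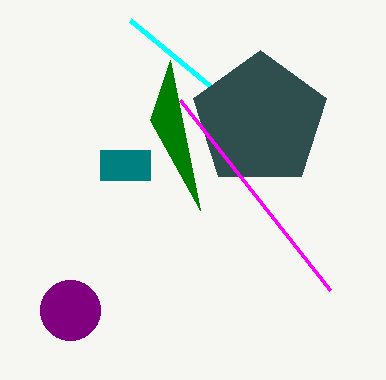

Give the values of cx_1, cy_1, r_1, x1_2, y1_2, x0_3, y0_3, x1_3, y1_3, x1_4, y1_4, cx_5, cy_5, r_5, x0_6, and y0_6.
cx_1 = 70, cy_1 = 310, r_1 = 30, x1_2 = 200, y1_2 = 210, x0_3 = 100, y0_3 = 150, x1_3 = 150, y1_3 = 180, x1_4 = 130, y1_4 = 20, cx_5 = 260, cy_5 = 120, r_5 = 70, x0_6 = 330, y0_6 = 290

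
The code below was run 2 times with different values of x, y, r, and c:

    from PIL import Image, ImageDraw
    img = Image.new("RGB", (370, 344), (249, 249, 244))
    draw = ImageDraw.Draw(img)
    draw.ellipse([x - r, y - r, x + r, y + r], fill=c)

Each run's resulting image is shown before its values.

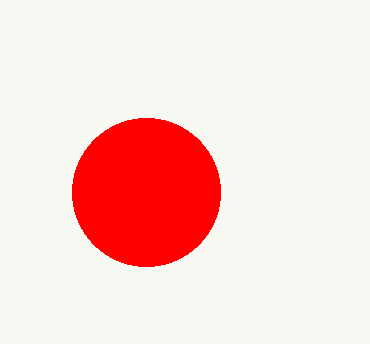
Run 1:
x = 146; y = 192; r = 74; c = 'red'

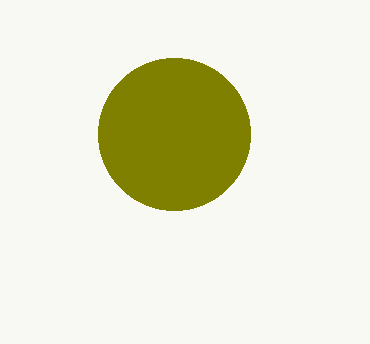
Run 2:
x = 174, y = 134, r = 76, c = 'olive'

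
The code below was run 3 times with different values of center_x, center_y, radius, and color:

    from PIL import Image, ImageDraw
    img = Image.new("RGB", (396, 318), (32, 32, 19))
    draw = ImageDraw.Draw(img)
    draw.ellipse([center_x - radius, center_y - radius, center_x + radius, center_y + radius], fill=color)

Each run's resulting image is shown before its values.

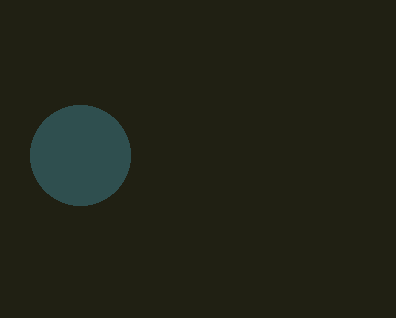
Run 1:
center_x = 80
center_y = 155
radius = 50
color = 'darkslategray'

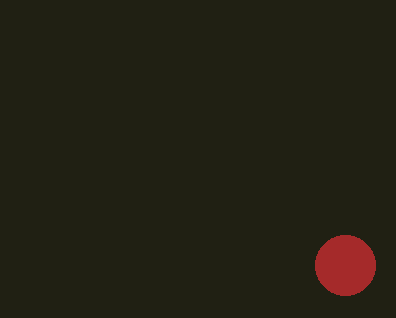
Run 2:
center_x = 345
center_y = 265
radius = 30
color = 'brown'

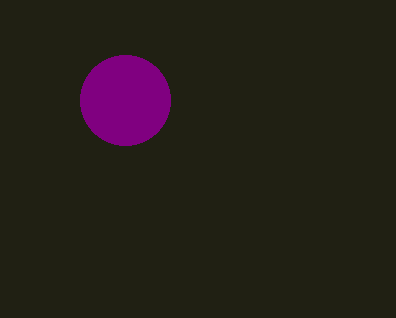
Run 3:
center_x = 125; center_y = 100; radius = 45; color = 'purple'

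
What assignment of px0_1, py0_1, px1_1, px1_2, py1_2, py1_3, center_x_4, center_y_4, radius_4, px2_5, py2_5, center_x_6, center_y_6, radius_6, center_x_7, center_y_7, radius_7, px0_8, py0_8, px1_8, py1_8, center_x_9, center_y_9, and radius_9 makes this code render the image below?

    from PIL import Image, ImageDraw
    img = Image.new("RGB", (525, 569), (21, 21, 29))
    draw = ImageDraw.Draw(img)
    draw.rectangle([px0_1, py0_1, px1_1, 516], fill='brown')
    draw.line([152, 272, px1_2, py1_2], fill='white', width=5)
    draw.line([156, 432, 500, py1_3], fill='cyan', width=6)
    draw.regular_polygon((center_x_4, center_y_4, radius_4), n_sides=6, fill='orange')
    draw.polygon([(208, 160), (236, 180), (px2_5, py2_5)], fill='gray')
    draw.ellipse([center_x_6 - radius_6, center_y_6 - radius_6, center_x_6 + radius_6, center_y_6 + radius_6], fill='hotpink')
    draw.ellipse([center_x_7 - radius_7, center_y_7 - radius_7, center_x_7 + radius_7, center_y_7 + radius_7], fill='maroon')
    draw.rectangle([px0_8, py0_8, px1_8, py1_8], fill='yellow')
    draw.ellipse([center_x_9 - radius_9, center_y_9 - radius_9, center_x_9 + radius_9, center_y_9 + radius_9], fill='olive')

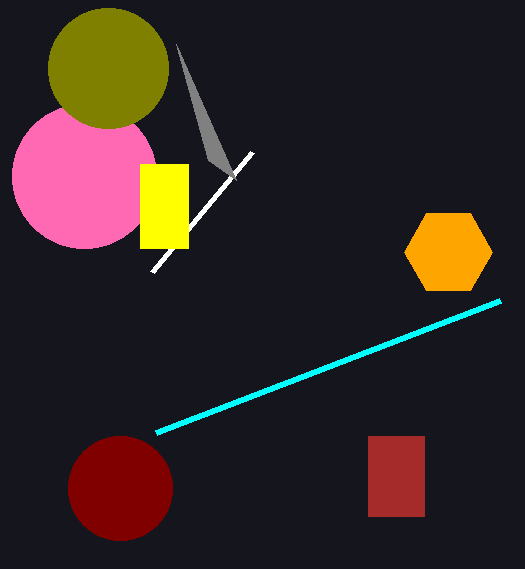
px0_1 = 368
py0_1 = 436
px1_1 = 424
px1_2 = 252
py1_2 = 152
py1_3 = 300
center_x_4 = 448
center_y_4 = 252
radius_4 = 44
px2_5 = 176
py2_5 = 44
center_x_6 = 84
center_y_6 = 176
radius_6 = 72
center_x_7 = 120
center_y_7 = 488
radius_7 = 52
px0_8 = 140
py0_8 = 164
px1_8 = 188
py1_8 = 248
center_x_9 = 108
center_y_9 = 68
radius_9 = 60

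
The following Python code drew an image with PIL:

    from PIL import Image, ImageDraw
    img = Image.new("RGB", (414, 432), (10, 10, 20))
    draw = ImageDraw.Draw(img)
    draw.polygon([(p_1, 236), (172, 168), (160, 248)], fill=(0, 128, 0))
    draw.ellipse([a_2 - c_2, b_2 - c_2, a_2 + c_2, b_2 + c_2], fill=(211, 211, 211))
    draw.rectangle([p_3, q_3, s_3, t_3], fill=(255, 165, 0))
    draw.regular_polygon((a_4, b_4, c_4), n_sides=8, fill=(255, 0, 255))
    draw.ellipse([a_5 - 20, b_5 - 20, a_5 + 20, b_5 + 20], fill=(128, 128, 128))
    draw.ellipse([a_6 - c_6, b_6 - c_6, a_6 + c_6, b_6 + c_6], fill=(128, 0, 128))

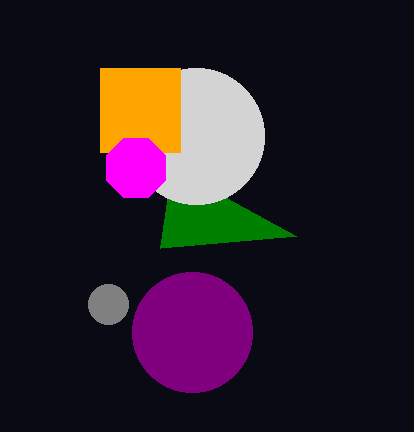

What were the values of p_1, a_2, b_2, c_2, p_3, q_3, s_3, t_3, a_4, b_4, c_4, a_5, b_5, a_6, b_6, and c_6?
p_1 = 296
a_2 = 196
b_2 = 136
c_2 = 68
p_3 = 100
q_3 = 68
s_3 = 180
t_3 = 152
a_4 = 136
b_4 = 168
c_4 = 32
a_5 = 108
b_5 = 304
a_6 = 192
b_6 = 332
c_6 = 60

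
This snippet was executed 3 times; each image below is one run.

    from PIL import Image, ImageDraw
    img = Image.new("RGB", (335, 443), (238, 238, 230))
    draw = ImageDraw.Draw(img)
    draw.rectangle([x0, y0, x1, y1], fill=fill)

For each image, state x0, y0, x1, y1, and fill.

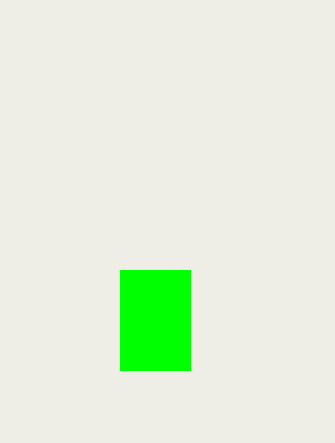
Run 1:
x0 = 120
y0 = 270
x1 = 190
y1 = 370
fill = 'lime'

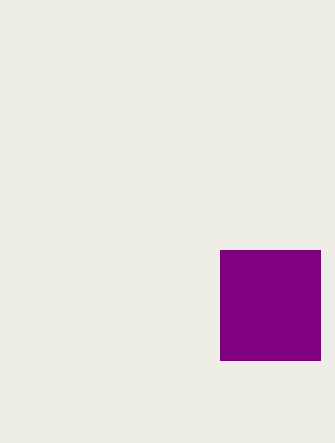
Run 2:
x0 = 220
y0 = 250
x1 = 320
y1 = 360
fill = 'purple'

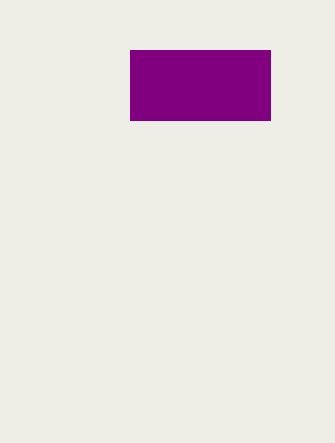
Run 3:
x0 = 130, y0 = 50, x1 = 270, y1 = 120, fill = 'purple'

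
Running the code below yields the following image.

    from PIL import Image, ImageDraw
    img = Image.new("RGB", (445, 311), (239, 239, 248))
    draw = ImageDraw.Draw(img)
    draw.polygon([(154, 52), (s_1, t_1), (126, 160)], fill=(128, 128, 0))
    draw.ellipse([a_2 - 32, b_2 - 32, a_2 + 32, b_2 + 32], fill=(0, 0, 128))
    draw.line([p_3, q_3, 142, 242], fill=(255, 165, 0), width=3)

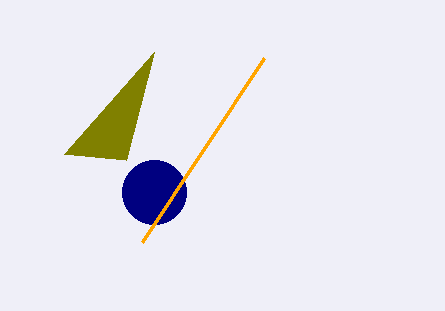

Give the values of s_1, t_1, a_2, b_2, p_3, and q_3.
s_1 = 64; t_1 = 154; a_2 = 154; b_2 = 192; p_3 = 264; q_3 = 58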